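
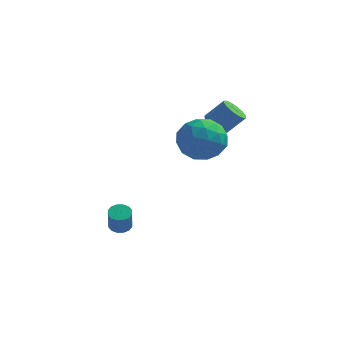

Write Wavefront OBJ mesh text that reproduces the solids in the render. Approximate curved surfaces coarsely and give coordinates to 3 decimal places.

v 0.71 1.297 3.299
v 1.161 0.923 3.017
v 1.921 1.19 3.879
v 1.47 1.563 4.161
v 1.205 1.229 2.883
v 1.965 1.495 3.745
v 1.116 1.553 2.861
v 1.877 1.819 3.723
v 0.919 1.808 2.956
v 1.679 2.074 3.818
v 0.666 1.926 3.143
v 1.426 2.193 4.005
v 0.424 1.876 3.372
v 1.184 2.142 4.234
v 0.259 1.67 3.581
v 1.019 1.937 4.443
v 0.215 1.365 3.715
v 0.975 1.631 4.577
v 0.303 1.041 3.737
v 1.064 1.307 4.599
v 0.501 0.786 3.642
v 1.261 1.052 4.504
v 0.754 0.667 3.455
v 1.514 0.934 4.317
v 0.996 0.718 3.226
v 1.756 0.984 4.088
v -2.908 -0.742 -2.24
v -2.647 -1.139 -2.452
v -2.512 -1.615 -1.391
v -2.772 -1.218 -1.18
v -2.459 -0.956 -2.393
v -2.324 -1.432 -1.333
v -2.391 -0.715 -2.294
v -2.256 -1.191 -1.234
v -2.462 -0.481 -2.18
v -2.326 -0.957 -1.12
v -2.652 -0.318 -2.082
v -2.517 -0.794 -1.022
v -2.91 -0.268 -2.027
v -2.775 -0.744 -0.967
v -3.168 -0.345 -2.029
v -3.033 -0.821 -0.968
v -3.356 -0.528 -2.087
v -3.221 -1.004 -1.027
v -3.424 -0.769 -2.186
v -3.289 -1.245 -1.126
v -3.354 -1.003 -2.3
v -3.218 -1.479 -1.24
v -3.163 -1.166 -2.398
v -3.028 -1.642 -1.338
v -2.905 -1.216 -2.453
v -2.77 -1.692 -1.393
v -0.347 0.17 3.667
v 0.723 0.27 4.095
v 0.317 -0.85 2.245
v 1.387 -0.75 2.673
v 0.599 -1.385 3.232
v 0.188 -0.755 4.11
v 0.852 0.175 2.23
v 0.441 0.805 3.108
v 1.464 0.274 3.207
v 1.307 -0.691 3.826
v -0.267 0.111 2.514
v -0.424 -0.854 3.133
v 0.129 0.31 4.005
v 0.911 -0.89 2.335
v 0.447 -1.263 2.663
v 1.076 -1.204 2.914
v -0.185 -0.293 4.014
v 0.444 -0.234 4.266
v 0.371 -1.207 3.759
v 0.596 -0.346 2.074
v 1.225 -0.287 2.326
v -0.036 0.624 3.426
v 0.593 0.683 3.677
v 0.669 0.627 2.581
v 1.194 0.371 3.735
v 1.585 -0.229 2.9
v 1.27 0.315 2.639
v 1.029 0.685 3.155
v 1.102 -0.196 4.099
v 1.492 -0.796 3.263
v 1.029 -1.169 3.592
v 0.787 -0.799 4.108
v 1.537 -0.194 3.577
v -0.452 0.216 3.077
v -0.062 -0.384 2.241
v 0.253 0.219 2.232
v 0.011 0.589 2.748
v -0.545 -0.351 3.44
v -0.154 -0.951 2.605
v 0.011 -1.265 3.185
v -0.23 -0.895 3.701
v -0.497 -0.386 2.763
f 2 1 5
f 2 5 3
f 3 5 6
f 3 6 4
f 5 1 7
f 5 7 6
f 6 7 8
f 6 8 4
f 7 1 9
f 7 9 8
f 8 9 10
f 8 10 4
f 9 1 11
f 9 11 10
f 10 11 12
f 10 12 4
f 11 1 13
f 11 13 12
f 12 13 14
f 12 14 4
f 13 1 15
f 13 15 14
f 14 15 16
f 14 16 4
f 15 1 17
f 15 17 16
f 16 17 18
f 16 18 4
f 17 1 19
f 17 19 18
f 18 19 20
f 18 20 4
f 19 1 21
f 19 21 20
f 20 21 22
f 20 22 4
f 21 1 23
f 21 23 22
f 22 23 24
f 22 24 4
f 23 1 25
f 23 25 24
f 24 25 26
f 24 26 4
f 25 1 2
f 25 2 26
f 26 2 3
f 26 3 4
f 28 27 31
f 28 31 29
f 29 31 32
f 29 32 30
f 31 27 33
f 31 33 32
f 32 33 34
f 32 34 30
f 33 27 35
f 33 35 34
f 34 35 36
f 34 36 30
f 35 27 37
f 35 37 36
f 36 37 38
f 36 38 30
f 37 27 39
f 37 39 38
f 38 39 40
f 38 40 30
f 39 27 41
f 39 41 40
f 40 41 42
f 40 42 30
f 41 27 43
f 41 43 42
f 42 43 44
f 42 44 30
f 43 27 45
f 43 45 44
f 44 45 46
f 44 46 30
f 45 27 47
f 45 47 46
f 46 47 48
f 46 48 30
f 47 27 49
f 47 49 48
f 48 49 50
f 48 50 30
f 49 27 51
f 49 51 50
f 50 51 52
f 50 52 30
f 51 27 28
f 51 28 52
f 52 28 29
f 52 29 30
f 53 90 69
f 90 64 93
f 69 93 58
f 90 93 69
f 53 69 65
f 69 58 70
f 65 70 54
f 69 70 65
f 53 65 74
f 65 54 75
f 74 75 60
f 65 75 74
f 53 74 86
f 74 60 89
f 86 89 63
f 74 89 86
f 53 86 90
f 86 63 94
f 90 94 64
f 86 94 90
f 54 70 81
f 70 58 84
f 81 84 62
f 70 84 81
f 58 93 71
f 93 64 92
f 71 92 57
f 93 92 71
f 64 94 91
f 94 63 87
f 91 87 55
f 94 87 91
f 63 89 88
f 89 60 76
f 88 76 59
f 89 76 88
f 60 75 80
f 75 54 77
f 80 77 61
f 75 77 80
f 56 82 68
f 82 62 83
f 68 83 57
f 82 83 68
f 56 68 66
f 68 57 67
f 66 67 55
f 68 67 66
f 56 66 73
f 66 55 72
f 73 72 59
f 66 72 73
f 56 73 78
f 73 59 79
f 78 79 61
f 73 79 78
f 56 78 82
f 78 61 85
f 82 85 62
f 78 85 82
f 57 83 71
f 83 62 84
f 71 84 58
f 83 84 71
f 55 67 91
f 67 57 92
f 91 92 64
f 67 92 91
f 59 72 88
f 72 55 87
f 88 87 63
f 72 87 88
f 61 79 80
f 79 59 76
f 80 76 60
f 79 76 80
f 62 85 81
f 85 61 77
f 81 77 54
f 85 77 81



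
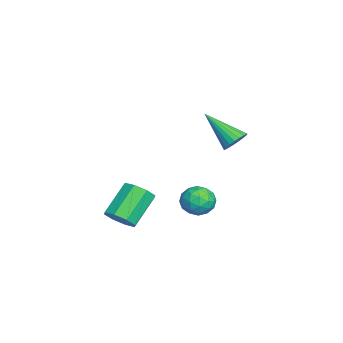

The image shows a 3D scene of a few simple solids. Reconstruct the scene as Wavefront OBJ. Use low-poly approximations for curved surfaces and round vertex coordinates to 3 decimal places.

v 0.68 -0.205 -2.158
v 1.312 -0.092 -1.551
v 1.628 -0.828 -3.029
v 2.26 -0.715 -2.422
v 1.605 -1.289 -2.276
v 1.019 -0.904 -1.738
v 1.921 -0.016 -2.842
v 1.335 0.369 -2.304
v 2.079 0.025 -1.974
v 1.884 -0.762 -1.624
v 1.056 -0.158 -2.956
v 0.861 -0.945 -2.606
v 0.913 -0.094 -1.778
v 2.027 -0.826 -2.802
v 1.642 -1.163 -2.716
v 2.013 -1.097 -2.359
v 0.741 -0.572 -1.888
v 1.113 -0.505 -1.531
v 1.284 -1.208 -1.957
v 1.827 -0.415 -3.049
v 2.199 -0.348 -2.692
v 0.927 0.177 -2.221
v 1.298 0.243 -1.864
v 1.656 0.288 -2.623
v 1.735 0.041 -1.67
v 2.292 -0.325 -2.182
v 2.093 0.086 -2.429
v 1.749 0.312 -2.113
v 1.621 -0.421 -1.465
v 2.177 -0.787 -1.976
v 1.792 -1.125 -1.89
v 1.448 -0.899 -1.574
v 2.071 -0.352 -1.713
v 0.763 -0.133 -2.604
v 1.319 -0.499 -3.115
v 1.492 -0.021 -3.006
v 1.148 0.205 -2.69
v 0.648 -0.595 -2.398
v 1.205 -0.961 -2.91
v 1.191 -1.232 -2.467
v 0.847 -1.006 -2.151
v 0.869 -0.568 -2.867
v 4.012 -3.783 -2.149
v 4.525 -3.978 -1.539
v 3.361 -3.172 -0.302
v 2.848 -2.977 -0.911
v 4.65 -3.416 -1.787
v 3.486 -2.61 -0.55
v 4.402 -3.068 -2.247
v 3.238 -2.262 -1.01
v 3.925 -3.139 -2.649
v 2.761 -2.334 -1.412
v 3.499 -3.588 -2.758
v 2.335 -2.782 -1.521
v 3.374 -4.15 -2.51
v 2.21 -3.344 -1.273
v 3.622 -4.498 -2.05
v 2.458 -3.692 -0.813
v 4.099 -4.426 -1.648
v 2.935 -3.621 -0.411
v 4.274 1.254 2.997
v 4.851 1.22 3.337
v 3.446 -0.114 4.263
v 4.717 1.424 3.471
v 4.507 1.599 3.522
v 4.256 1.715 3.483
v 4.009 1.751 3.36
v 3.807 1.701 3.174
v 3.687 1.574 2.958
v 3.668 1.391 2.748
v 3.753 1.185 2.581
v 3.929 0.991 2.487
v 4.165 0.842 2.48
v 4.419 0.765 2.563
v 4.649 0.772 2.721
v 4.813 0.863 2.927
v 4.885 1.021 3.145
f 1 38 17
f 38 12 41
f 17 41 6
f 38 41 17
f 1 17 13
f 17 6 18
f 13 18 2
f 17 18 13
f 1 13 22
f 13 2 23
f 22 23 8
f 13 23 22
f 1 22 34
f 22 8 37
f 34 37 11
f 22 37 34
f 1 34 38
f 34 11 42
f 38 42 12
f 34 42 38
f 2 18 29
f 18 6 32
f 29 32 10
f 18 32 29
f 6 41 19
f 41 12 40
f 19 40 5
f 41 40 19
f 12 42 39
f 42 11 35
f 39 35 3
f 42 35 39
f 11 37 36
f 37 8 24
f 36 24 7
f 37 24 36
f 8 23 28
f 23 2 25
f 28 25 9
f 23 25 28
f 4 30 16
f 30 10 31
f 16 31 5
f 30 31 16
f 4 16 14
f 16 5 15
f 14 15 3
f 16 15 14
f 4 14 21
f 14 3 20
f 21 20 7
f 14 20 21
f 4 21 26
f 21 7 27
f 26 27 9
f 21 27 26
f 4 26 30
f 26 9 33
f 30 33 10
f 26 33 30
f 5 31 19
f 31 10 32
f 19 32 6
f 31 32 19
f 3 15 39
f 15 5 40
f 39 40 12
f 15 40 39
f 7 20 36
f 20 3 35
f 36 35 11
f 20 35 36
f 9 27 28
f 27 7 24
f 28 24 8
f 27 24 28
f 10 33 29
f 33 9 25
f 29 25 2
f 33 25 29
f 44 43 47
f 44 47 45
f 45 47 48
f 45 48 46
f 47 43 49
f 47 49 48
f 48 49 50
f 48 50 46
f 49 43 51
f 49 51 50
f 50 51 52
f 50 52 46
f 51 43 53
f 51 53 52
f 52 53 54
f 52 54 46
f 53 43 55
f 53 55 54
f 54 55 56
f 54 56 46
f 55 43 57
f 55 57 56
f 56 57 58
f 56 58 46
f 57 43 59
f 57 59 58
f 58 59 60
f 58 60 46
f 59 43 44
f 59 44 60
f 60 44 45
f 60 45 46
f 62 61 64
f 62 64 63
f 64 61 65
f 64 65 63
f 65 61 66
f 65 66 63
f 66 61 67
f 66 67 63
f 67 61 68
f 67 68 63
f 68 61 69
f 68 69 63
f 69 61 70
f 69 70 63
f 70 61 71
f 70 71 63
f 71 61 72
f 71 72 63
f 72 61 73
f 72 73 63
f 73 61 74
f 73 74 63
f 74 61 75
f 74 75 63
f 75 61 76
f 75 76 63
f 76 61 77
f 76 77 63
f 77 61 62
f 77 62 63



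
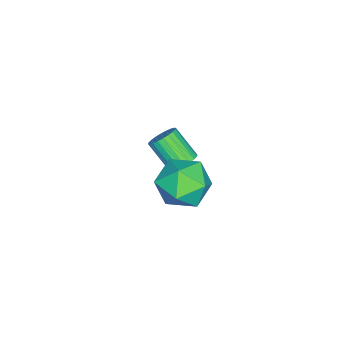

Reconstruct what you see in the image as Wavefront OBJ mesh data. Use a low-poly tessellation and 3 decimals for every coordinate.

v 1.042 -0.719 0.524
v 1.471 -0.153 1.516
v 2.889 -1.067 -0.076
v 3.318 -0.501 0.916
v 2.749 -1.574 1.025
v 1.607 -1.359 1.396
v 2.753 0.139 0.044
v 1.611 0.354 0.415
v 2.528 0.378 1.219
v 2.525 -0.681 1.825
v 1.835 -0.539 -0.385
v 1.832 -1.598 0.221
v -2.188 -2.078 -2.948
v -1.892 -1.697 -2.469
v -2.295 -2.762 -1.373
v -2.592 -3.142 -1.852
v -2.139 -1.601 -2.466
v -2.543 -2.665 -1.37
v -2.393 -1.577 -2.536
v -2.797 -2.641 -1.441
v -2.617 -1.629 -2.67
v -3.021 -2.694 -1.574
v -2.775 -1.75 -2.845
v -3.179 -2.814 -1.75
v -2.844 -1.92 -3.036
v -3.248 -2.985 -1.941
v -2.813 -2.115 -3.214
v -3.217 -3.179 -2.119
v -2.686 -2.304 -3.351
v -3.09 -3.368 -2.256
v -2.485 -2.458 -3.427
v -2.888 -3.523 -2.331
v -2.237 -2.555 -3.43
v -2.641 -3.619 -2.334
v -1.983 -2.579 -3.359
v -2.387 -3.643 -2.264
v -1.759 -2.526 -3.226
v -2.163 -3.591 -2.13
v -1.601 -2.406 -3.05
v -2.005 -3.47 -1.955
v -1.532 -2.235 -2.859
v -1.936 -3.3 -1.764
v -1.563 -2.041 -2.681
v -1.967 -3.105 -1.586
v -1.69 -1.852 -2.544
v -2.094 -2.916 -1.449
f 1 12 6
f 1 6 2
f 1 2 8
f 1 8 11
f 1 11 12
f 2 6 10
f 6 12 5
f 12 11 3
f 11 8 7
f 8 2 9
f 4 10 5
f 4 5 3
f 4 3 7
f 4 7 9
f 4 9 10
f 5 10 6
f 3 5 12
f 7 3 11
f 9 7 8
f 10 9 2
f 14 13 17
f 14 17 15
f 15 17 18
f 15 18 16
f 17 13 19
f 17 19 18
f 18 19 20
f 18 20 16
f 19 13 21
f 19 21 20
f 20 21 22
f 20 22 16
f 21 13 23
f 21 23 22
f 22 23 24
f 22 24 16
f 23 13 25
f 23 25 24
f 24 25 26
f 24 26 16
f 25 13 27
f 25 27 26
f 26 27 28
f 26 28 16
f 27 13 29
f 27 29 28
f 28 29 30
f 28 30 16
f 29 13 31
f 29 31 30
f 30 31 32
f 30 32 16
f 31 13 33
f 31 33 32
f 32 33 34
f 32 34 16
f 33 13 35
f 33 35 34
f 34 35 36
f 34 36 16
f 35 13 37
f 35 37 36
f 36 37 38
f 36 38 16
f 37 13 39
f 37 39 38
f 38 39 40
f 38 40 16
f 39 13 41
f 39 41 40
f 40 41 42
f 40 42 16
f 41 13 43
f 41 43 42
f 42 43 44
f 42 44 16
f 43 13 45
f 43 45 44
f 44 45 46
f 44 46 16
f 45 13 14
f 45 14 46
f 46 14 15
f 46 15 16



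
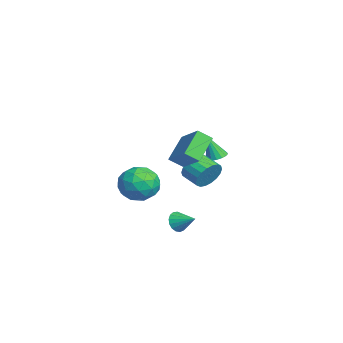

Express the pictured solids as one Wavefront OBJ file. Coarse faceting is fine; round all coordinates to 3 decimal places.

v -1.026 1.572 -2.066
v -0.504 1.369 -1.262
v -1.412 0.666 -0.849
v -1.934 0.868 -1.654
v -0.727 1.725 -1.145
v -1.635 1.022 -0.733
v -1.01 2.051 -1.212
v -1.918 1.348 -0.8
v -1.295 2.282 -1.447
v -2.203 1.579 -1.035
v -1.527 2.372 -1.805
v -2.435 1.669 -1.393
v -1.66 2.304 -2.215
v -2.568 1.601 -1.803
v -1.668 2.09 -2.595
v -2.576 1.387 -2.183
v -1.548 1.774 -2.871
v -2.456 1.071 -2.458
v -1.325 1.418 -2.987
v -2.233 0.715 -2.575
v -1.042 1.092 -2.92
v -1.95 0.389 -2.508
v -0.757 0.861 -2.685
v -1.665 0.158 -2.273
v -0.525 0.771 -2.327
v -1.433 0.068 -1.915
v -0.392 0.839 -1.917
v -1.3 0.136 -1.505
v -0.384 1.053 -1.537
v -1.292 0.35 -1.125
v -3.264 2.333 -1.555
v -2.642 2.541 -1.421
v -3.416 1.747 0.055
v -2.825 2.793 -1.346
v -3.109 2.94 -1.32
v -3.428 2.948 -1.347
v -3.71 2.815 -1.422
v -3.89 2.571 -1.528
v -3.926 2.273 -1.639
v -3.811 1.988 -1.732
v -3.57 1.782 -1.784
v -3.26 1.703 -1.784
v -2.95 1.767 -1.731
v -2.712 1.962 -1.638
v -2.601 2.241 -1.526
v 2.33 -0.604 -3.986
v 2.831 -0.768 -4.461
v 3.13 0.244 -3.434
v 2.661 -0.512 -4.607
v 2.416 -0.278 -4.611
v 2.15 -0.118 -4.472
v 1.926 -0.069 -4.221
v 1.794 -0.143 -3.917
v 1.785 -0.323 -3.628
v 1.901 -0.567 -3.422
v 2.115 -0.819 -3.344
v 2.378 -1.022 -3.414
v 2.631 -1.129 -3.615
v 2.814 -1.116 -3.901
v 2.886 -0.986 -4.206
v 2.61 0.373 1.917
v 2.575 -0.422 2.49
v 4.038 1.038 2.925
v 4.003 0.244 3.498
v 3.797 -0.484 0.802
v 3.762 -1.278 1.375
v 5.225 0.182 1.81
v 5.19 -0.613 2.383
v 2.512 -1.896 -0.078
v 3.151 -1.688 -1.121
v 2.949 -3.852 -0.199
v 3.588 -3.644 -1.242
v 4.017 -3.222 -0.157
v 3.747 -2.013 -0.082
v 2.353 -3.527 -1.238
v 2.083 -2.318 -1.163
v 3.053 -2.696 -1.838
v 4.082 -2.508 -1.169
v 2.018 -3.032 -0.151
v 3.047 -2.844 0.518
v 2.793 -1.62 -0.589
v 3.307 -3.92 -0.731
v 3.559 -3.672 -0.094
v 3.935 -3.549 -0.706
v 3.143 -1.812 0.022
v 3.519 -1.69 -0.591
v 4.028 -2.591 -0.024
v 2.581 -3.85 -0.729
v 2.957 -3.728 -1.342
v 2.165 -1.991 -0.614
v 2.541 -1.868 -1.226
v 2.072 -2.949 -1.296
v 3.112 -2.091 -1.623
v 3.368 -3.24 -1.694
v 2.642 -3.171 -1.692
v 2.484 -2.461 -1.648
v 3.716 -1.98 -1.23
v 3.973 -3.13 -1.302
v 4.225 -2.882 -0.664
v 4.066 -2.171 -0.62
v 3.658 -2.572 -1.652
v 2.127 -2.41 -0.018
v 2.384 -3.56 -0.09
v 2.034 -3.369 -0.7
v 1.875 -2.658 -0.656
v 2.732 -2.3 0.374
v 2.988 -3.449 0.303
v 3.616 -3.079 0.328
v 3.458 -2.369 0.372
v 2.442 -2.968 0.332
f 2 1 5
f 2 5 3
f 3 5 6
f 3 6 4
f 5 1 7
f 5 7 6
f 6 7 8
f 6 8 4
f 7 1 9
f 7 9 8
f 8 9 10
f 8 10 4
f 9 1 11
f 9 11 10
f 10 11 12
f 10 12 4
f 11 1 13
f 11 13 12
f 12 13 14
f 12 14 4
f 13 1 15
f 13 15 14
f 14 15 16
f 14 16 4
f 15 1 17
f 15 17 16
f 16 17 18
f 16 18 4
f 17 1 19
f 17 19 18
f 18 19 20
f 18 20 4
f 19 1 21
f 19 21 20
f 20 21 22
f 20 22 4
f 21 1 23
f 21 23 22
f 22 23 24
f 22 24 4
f 23 1 25
f 23 25 24
f 24 25 26
f 24 26 4
f 25 1 27
f 25 27 26
f 26 27 28
f 26 28 4
f 27 1 29
f 27 29 28
f 28 29 30
f 28 30 4
f 29 1 2
f 29 2 30
f 30 2 3
f 30 3 4
f 32 31 34
f 32 34 33
f 34 31 35
f 34 35 33
f 35 31 36
f 35 36 33
f 36 31 37
f 36 37 33
f 37 31 38
f 37 38 33
f 38 31 39
f 38 39 33
f 39 31 40
f 39 40 33
f 40 31 41
f 40 41 33
f 41 31 42
f 41 42 33
f 42 31 43
f 42 43 33
f 43 31 44
f 43 44 33
f 44 31 45
f 44 45 33
f 45 31 32
f 45 32 33
f 47 46 49
f 47 49 48
f 49 46 50
f 49 50 48
f 50 46 51
f 50 51 48
f 51 46 52
f 51 52 48
f 52 46 53
f 52 53 48
f 53 46 54
f 53 54 48
f 54 46 55
f 54 55 48
f 55 46 56
f 55 56 48
f 56 46 57
f 56 57 48
f 57 46 58
f 57 58 48
f 58 46 59
f 58 59 48
f 59 46 60
f 59 60 48
f 60 46 47
f 60 47 48
f 62 64 61
f 65 62 61
f 61 64 63
f 63 65 61
f 62 68 64
f 66 62 65
f 66 68 62
f 64 68 63
f 67 65 63
f 63 68 67
f 67 66 65
f 68 66 67
f 69 106 85
f 106 80 109
f 85 109 74
f 106 109 85
f 69 85 81
f 85 74 86
f 81 86 70
f 85 86 81
f 69 81 90
f 81 70 91
f 90 91 76
f 81 91 90
f 69 90 102
f 90 76 105
f 102 105 79
f 90 105 102
f 69 102 106
f 102 79 110
f 106 110 80
f 102 110 106
f 70 86 97
f 86 74 100
f 97 100 78
f 86 100 97
f 74 109 87
f 109 80 108
f 87 108 73
f 109 108 87
f 80 110 107
f 110 79 103
f 107 103 71
f 110 103 107
f 79 105 104
f 105 76 92
f 104 92 75
f 105 92 104
f 76 91 96
f 91 70 93
f 96 93 77
f 91 93 96
f 72 98 84
f 98 78 99
f 84 99 73
f 98 99 84
f 72 84 82
f 84 73 83
f 82 83 71
f 84 83 82
f 72 82 89
f 82 71 88
f 89 88 75
f 82 88 89
f 72 89 94
f 89 75 95
f 94 95 77
f 89 95 94
f 72 94 98
f 94 77 101
f 98 101 78
f 94 101 98
f 73 99 87
f 99 78 100
f 87 100 74
f 99 100 87
f 71 83 107
f 83 73 108
f 107 108 80
f 83 108 107
f 75 88 104
f 88 71 103
f 104 103 79
f 88 103 104
f 77 95 96
f 95 75 92
f 96 92 76
f 95 92 96
f 78 101 97
f 101 77 93
f 97 93 70
f 101 93 97



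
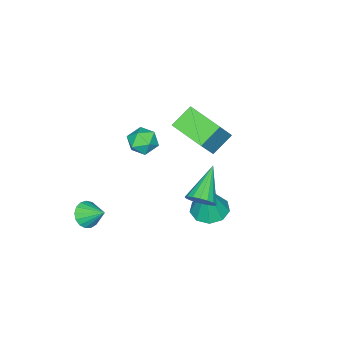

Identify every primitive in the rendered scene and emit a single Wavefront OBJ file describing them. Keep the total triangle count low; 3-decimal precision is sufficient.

v 1.526 -0.594 2.315
v 2.137 -0.654 2.792
v 1.503 -1.846 2.188
v 2.114 -1.906 2.665
v 1.424 -1.68 2.944
v 1.438 -0.906 3.022
v 2.202 -1.594 1.958
v 2.216 -0.82 2.036
v 2.555 -1.272 2.571
v 2.075 -1.325 3.181
v 1.565 -1.175 1.799
v 1.085 -1.228 2.409
v -0.353 0.83 -2.893
v 0.375 1.349 -3.108
v 0.133 0.97 -0.907
v -0.129 1.714 -3.011
v -0.737 1.665 -2.858
v -1.166 1.225 -2.722
v -1.215 0.6 -2.666
v -0.86 0.082 -2.716
v -0.268 -0.085 -2.849
v 0.284 0.175 -3.003
v 0.538 0.741 -3.105
v 3.297 -3.318 -2.893
v 3.999 -3.196 -3.051
v 3.283 -2.302 -2.167
v 3.827 -3.021 -3.299
v 3.532 -2.914 -3.454
v 3.184 -2.9 -3.481
v 2.862 -2.981 -3.373
v 2.639 -3.14 -3.156
v 2.567 -3.34 -2.878
v 2.663 -3.534 -2.604
v 2.903 -3.679 -2.396
v 3.234 -3.742 -2.302
v 3.579 -3.707 -2.344
v 3.86 -3.584 -2.511
v 4.011 -3.399 -2.766
v 1.752 1.847 -0.076
v 2.174 1.429 0.331
v 0.228 1.393 1.036
v 2.192 1.738 0.483
v 2.11 2.072 0.507
v 1.946 2.354 0.398
v 1.737 2.521 0.179
v 1.532 2.533 -0.097
v 1.377 2.388 -0.369
v 1.308 2.119 -0.573
v 1.341 1.788 -0.664
v 1.468 1.471 -0.62
v 1.66 1.24 -0.451
v 1.873 1.148 -0.196
v 2.058 1.216 0.086
v -2.43 -2.16 -0.524
v -3.476 -1.878 0.248
v -2.168 -0.315 -0.842
v -3.214 -0.034 -0.07
v -1.346 -2.066 0.91
v -2.392 -1.785 1.682
v -1.084 -0.222 0.592
v -2.13 0.06 1.364
f 1 12 6
f 1 6 2
f 1 2 8
f 1 8 11
f 1 11 12
f 2 6 10
f 6 12 5
f 12 11 3
f 11 8 7
f 8 2 9
f 4 10 5
f 4 5 3
f 4 3 7
f 4 7 9
f 4 9 10
f 5 10 6
f 3 5 12
f 7 3 11
f 9 7 8
f 10 9 2
f 14 13 16
f 14 16 15
f 16 13 17
f 16 17 15
f 17 13 18
f 17 18 15
f 18 13 19
f 18 19 15
f 19 13 20
f 19 20 15
f 20 13 21
f 20 21 15
f 21 13 22
f 21 22 15
f 22 13 23
f 22 23 15
f 23 13 14
f 23 14 15
f 25 24 27
f 25 27 26
f 27 24 28
f 27 28 26
f 28 24 29
f 28 29 26
f 29 24 30
f 29 30 26
f 30 24 31
f 30 31 26
f 31 24 32
f 31 32 26
f 32 24 33
f 32 33 26
f 33 24 34
f 33 34 26
f 34 24 35
f 34 35 26
f 35 24 36
f 35 36 26
f 36 24 37
f 36 37 26
f 37 24 38
f 37 38 26
f 38 24 25
f 38 25 26
f 40 39 42
f 40 42 41
f 42 39 43
f 42 43 41
f 43 39 44
f 43 44 41
f 44 39 45
f 44 45 41
f 45 39 46
f 45 46 41
f 46 39 47
f 46 47 41
f 47 39 48
f 47 48 41
f 48 39 49
f 48 49 41
f 49 39 50
f 49 50 41
f 50 39 51
f 50 51 41
f 51 39 52
f 51 52 41
f 52 39 53
f 52 53 41
f 53 39 40
f 53 40 41
f 55 57 54
f 58 55 54
f 54 57 56
f 56 58 54
f 55 61 57
f 59 55 58
f 59 61 55
f 57 61 56
f 60 58 56
f 56 61 60
f 60 59 58
f 61 59 60



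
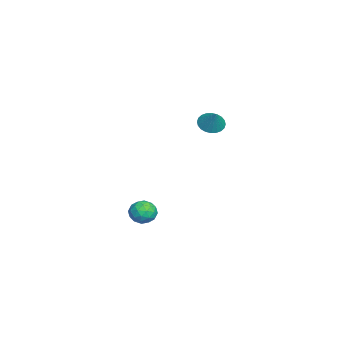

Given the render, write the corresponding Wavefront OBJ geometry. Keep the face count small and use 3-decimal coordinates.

v -2.8 2.409 3.169
v -2.309 2.693 2.694
v -2.06 2.671 4.091
v -2.468 2.926 2.756
v -2.678 3.08 2.881
v -2.907 3.131 3.05
v -3.119 3.073 3.237
v -3.283 2.914 3.413
v -3.373 2.677 3.553
v -3.376 2.4 3.634
v -3.291 2.124 3.644
v -3.131 1.892 3.582
v -2.921 1.738 3.458
v -2.692 1.687 3.289
v -2.48 1.745 3.102
v -2.317 1.904 2.925
v -2.227 2.14 2.786
v -2.224 2.417 2.705
v -4.011 -0.513 -3.678
v -3.272 -0.542 -4.033
v -4.028 -1.838 -3.607
v -3.289 -1.867 -3.962
v -3.368 -1.571 -3.201
v -3.357 -0.752 -3.245
v -3.943 -1.628 -4.395
v -3.932 -0.809 -4.439
v -3.23 -1.23 -4.476
v -2.874 -1.195 -3.738
v -4.426 -1.185 -3.902
v -4.07 -1.15 -3.164
v -3.64 -0.411 -3.861
v -3.66 -1.969 -3.779
v -3.706 -1.795 -3.331
v -3.272 -1.812 -3.54
v -3.69 -0.535 -3.398
v -3.256 -0.552 -3.607
v -3.312 -1.157 -3.118
v -4.044 -1.828 -4.033
v -3.61 -1.845 -4.242
v -4.028 -0.568 -4.1
v -3.594 -0.585 -4.309
v -3.988 -1.223 -4.522
v -3.181 -0.832 -4.33
v -3.191 -1.611 -4.289
v -3.575 -1.471 -4.544
v -3.569 -0.99 -4.569
v -2.972 -0.812 -3.897
v -2.982 -1.591 -3.855
v -3.028 -1.417 -3.408
v -3.022 -0.936 -3.433
v -2.947 -1.217 -4.157
v -4.318 -0.789 -3.785
v -4.328 -1.568 -3.743
v -4.278 -1.444 -4.207
v -4.272 -0.963 -4.232
v -4.109 -0.769 -3.351
v -4.119 -1.548 -3.31
v -3.731 -1.39 -3.071
v -3.725 -0.909 -3.096
v -4.353 -1.163 -3.483
f 2 1 4
f 2 4 3
f 4 1 5
f 4 5 3
f 5 1 6
f 5 6 3
f 6 1 7
f 6 7 3
f 7 1 8
f 7 8 3
f 8 1 9
f 8 9 3
f 9 1 10
f 9 10 3
f 10 1 11
f 10 11 3
f 11 1 12
f 11 12 3
f 12 1 13
f 12 13 3
f 13 1 14
f 13 14 3
f 14 1 15
f 14 15 3
f 15 1 16
f 15 16 3
f 16 1 17
f 16 17 3
f 17 1 18
f 17 18 3
f 18 1 2
f 18 2 3
f 19 56 35
f 56 30 59
f 35 59 24
f 56 59 35
f 19 35 31
f 35 24 36
f 31 36 20
f 35 36 31
f 19 31 40
f 31 20 41
f 40 41 26
f 31 41 40
f 19 40 52
f 40 26 55
f 52 55 29
f 40 55 52
f 19 52 56
f 52 29 60
f 56 60 30
f 52 60 56
f 20 36 47
f 36 24 50
f 47 50 28
f 36 50 47
f 24 59 37
f 59 30 58
f 37 58 23
f 59 58 37
f 30 60 57
f 60 29 53
f 57 53 21
f 60 53 57
f 29 55 54
f 55 26 42
f 54 42 25
f 55 42 54
f 26 41 46
f 41 20 43
f 46 43 27
f 41 43 46
f 22 48 34
f 48 28 49
f 34 49 23
f 48 49 34
f 22 34 32
f 34 23 33
f 32 33 21
f 34 33 32
f 22 32 39
f 32 21 38
f 39 38 25
f 32 38 39
f 22 39 44
f 39 25 45
f 44 45 27
f 39 45 44
f 22 44 48
f 44 27 51
f 48 51 28
f 44 51 48
f 23 49 37
f 49 28 50
f 37 50 24
f 49 50 37
f 21 33 57
f 33 23 58
f 57 58 30
f 33 58 57
f 25 38 54
f 38 21 53
f 54 53 29
f 38 53 54
f 27 45 46
f 45 25 42
f 46 42 26
f 45 42 46
f 28 51 47
f 51 27 43
f 47 43 20
f 51 43 47



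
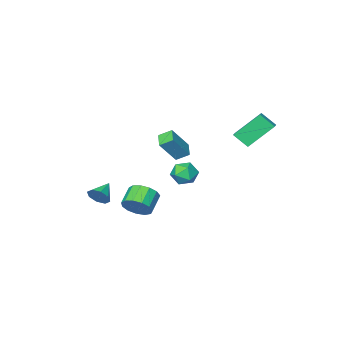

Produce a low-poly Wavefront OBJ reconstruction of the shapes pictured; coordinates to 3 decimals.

v 2.893 -2.648 -2.436
v 3.285 -2.738 -1.78
v 1.807 -3.212 -1.864
v 3.003 -2.221 -1.804
v 2.657 -1.954 -2.199
v 2.448 -2.093 -2.732
v 2.5 -2.557 -3.092
v 2.782 -3.074 -3.067
v 3.129 -3.341 -2.673
v 3.337 -3.202 -2.139
v 1.24 1.232 3.78
v 0.659 1.757 4.243
v 0.157 1.299 2.344
v -0.424 1.824 2.807
v 1.724 2.056 3.453
v 1.143 2.581 3.916
v 0.641 2.123 2.017
v 0.06 2.648 2.48
v 0.358 -2.461 -4.05
v 0.803 -2.187 -3.198
v -0.173 -2.845 -2.477
v -0.618 -3.119 -3.33
v 0.435 -1.779 -3.323
v -0.541 -2.437 -2.603
v 0.043 -1.587 -3.679
v -0.933 -2.245 -2.959
v -0.249 -1.673 -4.154
v -1.225 -2.331 -3.433
v -0.349 -2.009 -4.595
v -1.325 -2.667 -3.874
v -0.224 -2.489 -4.863
v -1.2 -3.146 -4.143
v 0.086 -2.959 -4.874
v -0.89 -3.617 -4.153
v 0.482 -3.272 -4.622
v -0.494 -3.93 -3.902
v 0.839 -3.327 -4.19
v -0.137 -3.985 -3.469
v 1.043 -3.107 -3.713
v 0.067 -3.765 -2.992
v 1.029 -2.682 -3.343
v 0.053 -3.34 -2.622
v -3.795 3.084 2.373
v -3.309 2.309 3.151
v -5.179 3.743 3.894
v -4.693 2.969 4.672
v -3.267 3.651 2.608
v -2.781 2.877 3.386
v -4.651 4.311 4.129
v -4.165 3.536 4.907
v -4.64 -3.174 -2.778
v -3.864 -3.249 -2.206
v -4.076 -4.311 -3.694
v -3.3 -4.386 -3.122
v -4.168 -4.666 -2.799
v -4.516 -3.963 -2.233
v -3.424 -3.597 -3.667
v -3.772 -2.894 -3.101
v -3.112 -3.511 -2.755
v -3.572 -4.171 -2.219
v -4.368 -3.389 -3.681
v -4.828 -4.049 -3.145
f 2 1 4
f 2 4 3
f 4 1 5
f 4 5 3
f 5 1 6
f 5 6 3
f 6 1 7
f 6 7 3
f 7 1 8
f 7 8 3
f 8 1 9
f 8 9 3
f 9 1 10
f 9 10 3
f 10 1 2
f 10 2 3
f 12 14 11
f 15 12 11
f 11 14 13
f 13 15 11
f 12 18 14
f 16 12 15
f 16 18 12
f 14 18 13
f 17 15 13
f 13 18 17
f 17 16 15
f 18 16 17
f 20 19 23
f 20 23 21
f 21 23 24
f 21 24 22
f 23 19 25
f 23 25 24
f 24 25 26
f 24 26 22
f 25 19 27
f 25 27 26
f 26 27 28
f 26 28 22
f 27 19 29
f 27 29 28
f 28 29 30
f 28 30 22
f 29 19 31
f 29 31 30
f 30 31 32
f 30 32 22
f 31 19 33
f 31 33 32
f 32 33 34
f 32 34 22
f 33 19 35
f 33 35 34
f 34 35 36
f 34 36 22
f 35 19 37
f 35 37 36
f 36 37 38
f 36 38 22
f 37 19 39
f 37 39 38
f 38 39 40
f 38 40 22
f 39 19 41
f 39 41 40
f 40 41 42
f 40 42 22
f 41 19 20
f 41 20 42
f 42 20 21
f 42 21 22
f 44 46 43
f 47 44 43
f 43 46 45
f 45 47 43
f 44 50 46
f 48 44 47
f 48 50 44
f 46 50 45
f 49 47 45
f 45 50 49
f 49 48 47
f 50 48 49
f 51 62 56
f 51 56 52
f 51 52 58
f 51 58 61
f 51 61 62
f 52 56 60
f 56 62 55
f 62 61 53
f 61 58 57
f 58 52 59
f 54 60 55
f 54 55 53
f 54 53 57
f 54 57 59
f 54 59 60
f 55 60 56
f 53 55 62
f 57 53 61
f 59 57 58
f 60 59 52



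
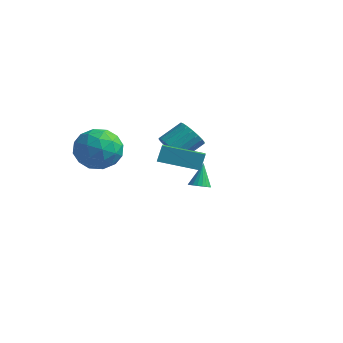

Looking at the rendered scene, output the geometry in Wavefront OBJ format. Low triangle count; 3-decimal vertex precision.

v -1.423 2.571 -2.204
v -0.875 2.663 -2.138
v -1.677 3.209 -0.996
v -0.942 2.854 -2.253
v -1.093 2.996 -2.359
v -1.301 3.065 -2.439
v -1.53 3.048 -2.478
v -1.74 2.948 -2.47
v -1.896 2.784 -2.416
v -1.97 2.582 -2.325
v -1.949 2.379 -2.213
v -1.837 2.209 -2.1
v -1.654 2.101 -2.005
v -1.431 2.075 -1.944
v -1.206 2.135 -1.928
v -1.019 2.27 -1.96
v -0.902 2.457 -2.034
v -3.567 -2.609 2.326
v -2.476 -2.13 2.023
v -2.764 -4.43 2.337
v -1.673 -3.951 2.034
v -2.15 -3.739 3.148
v -2.646 -2.613 3.141
v -2.594 -3.947 1.219
v -3.09 -2.821 1.212
v -1.874 -2.956 1.339
v -1.6 -2.828 2.531
v -3.64 -3.732 1.829
v -3.366 -3.604 3.021
v -3.092 -2.21 2.173
v -2.148 -4.35 2.187
v -2.428 -4.226 2.842
v -1.787 -3.944 2.663
v -3.192 -2.494 2.831
v -2.551 -2.212 2.652
v -2.359 -3.158 3.314
v -2.689 -4.348 1.708
v -2.048 -4.066 1.529
v -3.453 -2.616 1.697
v -2.812 -2.334 1.518
v -2.881 -3.402 1.046
v -2.097 -2.414 1.593
v -1.625 -3.484 1.6
v -2.166 -3.482 1.121
v -2.458 -2.82 1.116
v -1.936 -2.338 2.294
v -1.463 -3.408 2.301
v -1.744 -3.284 2.955
v -2.036 -2.622 2.951
v -1.582 -2.824 1.892
v -3.777 -3.152 2.059
v -3.304 -4.222 2.066
v -3.204 -3.938 1.409
v -3.496 -3.276 1.405
v -3.615 -3.076 2.76
v -3.143 -4.146 2.767
v -2.782 -3.74 3.244
v -3.074 -3.078 3.239
v -3.658 -3.736 2.468
v -0.444 -0.796 1.922
v 0.316 -1.07 1.855
v 0.763 -0.019 2.611
v 0.004 0.256 2.678
v 0.284 -0.852 1.57
v 0.731 0.2 2.326
v 0.108 -0.622 1.355
v 0.555 0.429 2.111
v -0.177 -0.427 1.252
v 0.27 0.624 2.008
v -0.515 -0.305 1.282
v -0.068 0.747 2.038
v -0.839 -0.28 1.438
v -0.392 0.771 2.194
v -1.084 -0.357 1.691
v -0.637 0.694 2.447
v -1.203 -0.521 1.989
v -0.756 0.53 2.745
v -1.171 -0.74 2.274
v -0.724 0.312 3.03
v -0.995 -0.969 2.489
v -0.548 0.082 3.245
v -0.71 -1.164 2.592
v -0.263 -0.113 3.348
v -0.372 -1.287 2.562
v 0.075 -0.235 3.318
v -0.048 -1.311 2.406
v 0.399 -0.26 3.162
v 0.197 -1.234 2.153
v 0.644 -0.183 2.909
v 0.943 -3.393 2.662
v 0.906 -2.994 3.446
v 2.531 -2.388 2.225
v 2.495 -1.99 3.009
v 1.645 -4.29 3.151
v 1.609 -3.892 3.935
v 3.234 -3.286 2.714
v 3.197 -2.887 3.498
f 2 1 4
f 2 4 3
f 4 1 5
f 4 5 3
f 5 1 6
f 5 6 3
f 6 1 7
f 6 7 3
f 7 1 8
f 7 8 3
f 8 1 9
f 8 9 3
f 9 1 10
f 9 10 3
f 10 1 11
f 10 11 3
f 11 1 12
f 11 12 3
f 12 1 13
f 12 13 3
f 13 1 14
f 13 14 3
f 14 1 15
f 14 15 3
f 15 1 16
f 15 16 3
f 16 1 17
f 16 17 3
f 17 1 2
f 17 2 3
f 18 55 34
f 55 29 58
f 34 58 23
f 55 58 34
f 18 34 30
f 34 23 35
f 30 35 19
f 34 35 30
f 18 30 39
f 30 19 40
f 39 40 25
f 30 40 39
f 18 39 51
f 39 25 54
f 51 54 28
f 39 54 51
f 18 51 55
f 51 28 59
f 55 59 29
f 51 59 55
f 19 35 46
f 35 23 49
f 46 49 27
f 35 49 46
f 23 58 36
f 58 29 57
f 36 57 22
f 58 57 36
f 29 59 56
f 59 28 52
f 56 52 20
f 59 52 56
f 28 54 53
f 54 25 41
f 53 41 24
f 54 41 53
f 25 40 45
f 40 19 42
f 45 42 26
f 40 42 45
f 21 47 33
f 47 27 48
f 33 48 22
f 47 48 33
f 21 33 31
f 33 22 32
f 31 32 20
f 33 32 31
f 21 31 38
f 31 20 37
f 38 37 24
f 31 37 38
f 21 38 43
f 38 24 44
f 43 44 26
f 38 44 43
f 21 43 47
f 43 26 50
f 47 50 27
f 43 50 47
f 22 48 36
f 48 27 49
f 36 49 23
f 48 49 36
f 20 32 56
f 32 22 57
f 56 57 29
f 32 57 56
f 24 37 53
f 37 20 52
f 53 52 28
f 37 52 53
f 26 44 45
f 44 24 41
f 45 41 25
f 44 41 45
f 27 50 46
f 50 26 42
f 46 42 19
f 50 42 46
f 61 60 64
f 61 64 62
f 62 64 65
f 62 65 63
f 64 60 66
f 64 66 65
f 65 66 67
f 65 67 63
f 66 60 68
f 66 68 67
f 67 68 69
f 67 69 63
f 68 60 70
f 68 70 69
f 69 70 71
f 69 71 63
f 70 60 72
f 70 72 71
f 71 72 73
f 71 73 63
f 72 60 74
f 72 74 73
f 73 74 75
f 73 75 63
f 74 60 76
f 74 76 75
f 75 76 77
f 75 77 63
f 76 60 78
f 76 78 77
f 77 78 79
f 77 79 63
f 78 60 80
f 78 80 79
f 79 80 81
f 79 81 63
f 80 60 82
f 80 82 81
f 81 82 83
f 81 83 63
f 82 60 84
f 82 84 83
f 83 84 85
f 83 85 63
f 84 60 86
f 84 86 85
f 85 86 87
f 85 87 63
f 86 60 88
f 86 88 87
f 87 88 89
f 87 89 63
f 88 60 61
f 88 61 89
f 89 61 62
f 89 62 63
f 91 93 90
f 94 91 90
f 90 93 92
f 92 94 90
f 91 97 93
f 95 91 94
f 95 97 91
f 93 97 92
f 96 94 92
f 92 97 96
f 96 95 94
f 97 95 96



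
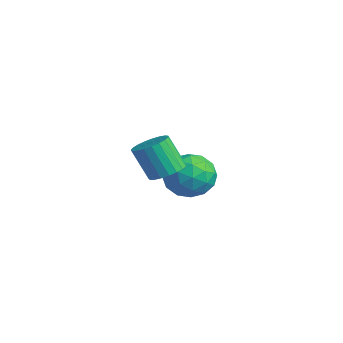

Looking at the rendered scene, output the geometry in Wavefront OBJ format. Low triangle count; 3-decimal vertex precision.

v -2.064 3.736 -1.986
v -1.358 4.373 -1.679
v -1.122 3.287 -3.221
v -0.416 3.924 -2.914
v -0.624 3.111 -2.373
v -1.206 3.388 -1.61
v -1.274 4.272 -3.29
v -1.856 4.549 -2.527
v -0.87 4.704 -2.485
v -0.468 3.986 -1.919
v -2.012 3.674 -2.981
v -1.61 2.956 -2.415
v -1.793 4.094 -1.724
v -0.687 3.566 -3.176
v -0.809 3.088 -2.858
v -0.394 3.462 -2.678
v -1.704 3.515 -1.683
v -1.289 3.889 -1.503
v -0.858 3.147 -1.911
v -1.191 3.771 -3.397
v -0.776 4.145 -3.217
v -2.086 4.198 -2.222
v -1.671 4.572 -2.042
v -1.622 4.513 -2.989
v -1.091 4.663 -2.018
v -0.538 4.399 -2.744
v -1.042 4.604 -2.965
v -1.384 4.767 -2.516
v -0.856 4.241 -1.685
v -0.302 3.977 -2.41
v -0.425 3.499 -2.092
v -0.766 3.662 -1.644
v -0.569 4.436 -2.158
v -2.178 3.683 -2.49
v -1.624 3.419 -3.215
v -1.714 3.998 -3.256
v -2.055 4.161 -2.808
v -1.942 3.261 -2.156
v -1.389 2.997 -2.882
v -1.096 2.893 -2.384
v -1.438 3.056 -1.935
v -1.911 3.224 -2.742
v 2.714 0.804 0.403
v 3.226 1.06 0.711
v 2.718 0.712 1.845
v 2.206 0.456 1.537
v 3.056 1.27 0.699
v 2.549 0.923 1.833
v 2.827 1.4 0.636
v 2.32 1.052 1.77
v 2.579 1.426 0.533
v 2.072 1.079 1.667
v 2.354 1.345 0.408
v 1.846 0.997 1.542
v 2.191 1.17 0.281
v 1.683 0.823 1.415
v 2.118 0.932 0.176
v 1.611 0.585 1.31
v 2.149 0.672 0.11
v 1.641 0.324 1.244
v 2.277 0.434 0.094
v 1.77 0.087 1.228
v 2.481 0.261 0.132
v 1.973 -0.087 1.266
v 2.724 0.181 0.217
v 2.217 -0.167 1.351
v 2.967 0.209 0.334
v 2.459 -0.139 1.468
v 3.165 0.34 0.463
v 2.658 -0.008 1.597
v 3.285 0.551 0.581
v 2.778 0.203 1.715
v 3.307 0.806 0.669
v 2.799 0.458 1.803
f 1 38 17
f 38 12 41
f 17 41 6
f 38 41 17
f 1 17 13
f 17 6 18
f 13 18 2
f 17 18 13
f 1 13 22
f 13 2 23
f 22 23 8
f 13 23 22
f 1 22 34
f 22 8 37
f 34 37 11
f 22 37 34
f 1 34 38
f 34 11 42
f 38 42 12
f 34 42 38
f 2 18 29
f 18 6 32
f 29 32 10
f 18 32 29
f 6 41 19
f 41 12 40
f 19 40 5
f 41 40 19
f 12 42 39
f 42 11 35
f 39 35 3
f 42 35 39
f 11 37 36
f 37 8 24
f 36 24 7
f 37 24 36
f 8 23 28
f 23 2 25
f 28 25 9
f 23 25 28
f 4 30 16
f 30 10 31
f 16 31 5
f 30 31 16
f 4 16 14
f 16 5 15
f 14 15 3
f 16 15 14
f 4 14 21
f 14 3 20
f 21 20 7
f 14 20 21
f 4 21 26
f 21 7 27
f 26 27 9
f 21 27 26
f 4 26 30
f 26 9 33
f 30 33 10
f 26 33 30
f 5 31 19
f 31 10 32
f 19 32 6
f 31 32 19
f 3 15 39
f 15 5 40
f 39 40 12
f 15 40 39
f 7 20 36
f 20 3 35
f 36 35 11
f 20 35 36
f 9 27 28
f 27 7 24
f 28 24 8
f 27 24 28
f 10 33 29
f 33 9 25
f 29 25 2
f 33 25 29
f 44 43 47
f 44 47 45
f 45 47 48
f 45 48 46
f 47 43 49
f 47 49 48
f 48 49 50
f 48 50 46
f 49 43 51
f 49 51 50
f 50 51 52
f 50 52 46
f 51 43 53
f 51 53 52
f 52 53 54
f 52 54 46
f 53 43 55
f 53 55 54
f 54 55 56
f 54 56 46
f 55 43 57
f 55 57 56
f 56 57 58
f 56 58 46
f 57 43 59
f 57 59 58
f 58 59 60
f 58 60 46
f 59 43 61
f 59 61 60
f 60 61 62
f 60 62 46
f 61 43 63
f 61 63 62
f 62 63 64
f 62 64 46
f 63 43 65
f 63 65 64
f 64 65 66
f 64 66 46
f 65 43 67
f 65 67 66
f 66 67 68
f 66 68 46
f 67 43 69
f 67 69 68
f 68 69 70
f 68 70 46
f 69 43 71
f 69 71 70
f 70 71 72
f 70 72 46
f 71 43 73
f 71 73 72
f 72 73 74
f 72 74 46
f 73 43 44
f 73 44 74
f 74 44 45
f 74 45 46



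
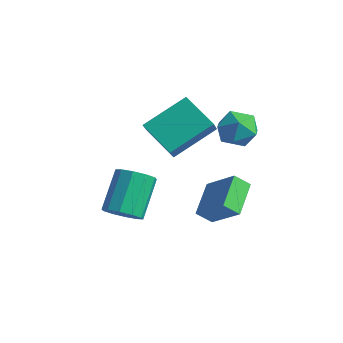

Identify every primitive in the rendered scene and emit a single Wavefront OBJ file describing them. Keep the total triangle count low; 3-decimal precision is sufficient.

v -1.813 0.006 -3.216
v -1.117 -0.13 -2.785
v -1.691 1.159 -1.453
v -2.387 1.294 -1.884
v -1.027 0.252 -3.116
v -1.601 1.541 -1.784
v -1.237 0.54 -3.485
v -1.811 1.828 -2.153
v -1.668 0.623 -3.751
v -2.241 1.912 -2.419
v -2.153 0.471 -3.813
v -2.727 1.76 -2.481
v -2.509 0.141 -3.647
v -3.083 1.43 -2.315
v -2.599 -0.241 -3.316
v -3.173 1.048 -1.984
v -2.389 -0.528 -2.947
v -2.963 0.76 -1.615
v -1.959 -0.612 -2.681
v -2.532 0.677 -1.349
v -1.473 -0.46 -2.619
v -2.047 0.829 -1.287
v -0.68 1.62 -0.176
v -2.131 1.627 0.629
v -0.103 3.337 0.847
v -1.555 3.344 1.652
v -0.225 0.976 0.648
v -1.677 0.983 1.453
v 0.351 2.693 1.671
v -1.1 2.7 2.476
v 1.476 2.077 -2.023
v 0.79 3.388 -1.389
v 0.18 1.935 -3.13
v -0.506 3.246 -2.495
v 1.886 2.554 -2.565
v 1.2 3.865 -1.93
v 0.59 2.412 -3.671
v -0.096 3.723 -3.037
v 0.346 2.977 1.609
v 0.809 3.409 0.963
v 1.591 2.731 2.337
v 2.054 3.163 1.691
v 1.499 3.625 2.235
v 0.73 3.777 1.785
v 1.67 2.363 1.515
v 0.901 2.515 1.065
v 1.627 3.029 0.905
v 1.522 3.809 1.35
v 0.878 2.331 1.95
v 0.773 3.111 2.395
f 2 1 5
f 2 5 3
f 3 5 6
f 3 6 4
f 5 1 7
f 5 7 6
f 6 7 8
f 6 8 4
f 7 1 9
f 7 9 8
f 8 9 10
f 8 10 4
f 9 1 11
f 9 11 10
f 10 11 12
f 10 12 4
f 11 1 13
f 11 13 12
f 12 13 14
f 12 14 4
f 13 1 15
f 13 15 14
f 14 15 16
f 14 16 4
f 15 1 17
f 15 17 16
f 16 17 18
f 16 18 4
f 17 1 19
f 17 19 18
f 18 19 20
f 18 20 4
f 19 1 21
f 19 21 20
f 20 21 22
f 20 22 4
f 21 1 2
f 21 2 22
f 22 2 3
f 22 3 4
f 24 26 23
f 27 24 23
f 23 26 25
f 25 27 23
f 24 30 26
f 28 24 27
f 28 30 24
f 26 30 25
f 29 27 25
f 25 30 29
f 29 28 27
f 30 28 29
f 32 34 31
f 35 32 31
f 31 34 33
f 33 35 31
f 32 38 34
f 36 32 35
f 36 38 32
f 34 38 33
f 37 35 33
f 33 38 37
f 37 36 35
f 38 36 37
f 39 50 44
f 39 44 40
f 39 40 46
f 39 46 49
f 39 49 50
f 40 44 48
f 44 50 43
f 50 49 41
f 49 46 45
f 46 40 47
f 42 48 43
f 42 43 41
f 42 41 45
f 42 45 47
f 42 47 48
f 43 48 44
f 41 43 50
f 45 41 49
f 47 45 46
f 48 47 40



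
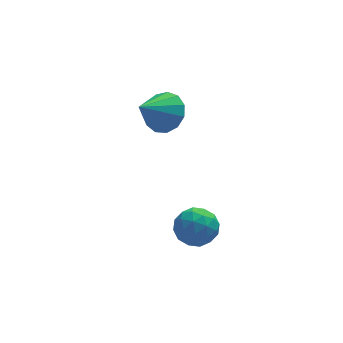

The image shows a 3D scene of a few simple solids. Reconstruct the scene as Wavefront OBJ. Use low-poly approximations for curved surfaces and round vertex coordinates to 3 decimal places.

v -0.326 -0.573 -1.537
v 0.365 0.148 -1.536
v 0.815 -1.668 -1.204
v 1.506 -0.947 -1.203
v 0.822 -0.983 -0.476
v 0.117 -0.307 -0.682
v 1.063 -1.213 -2.058
v 0.358 -0.537 -2.264
v 1.224 -0.248 -1.858
v 1.075 -0.106 -0.881
v 0.105 -1.414 -1.859
v -0.044 -1.272 -0.882
v -0.081 -0.116 -1.566
v 1.261 -1.404 -1.174
v 0.858 -1.425 -0.747
v 1.265 -1.001 -0.746
v -0.227 -0.383 -1.064
v 0.18 0.04 -1.064
v 0.448 -0.625 -0.44
v 1 -1.56 -1.676
v 1.407 -1.137 -1.676
v -0.085 -0.519 -1.994
v 0.322 -0.095 -1.993
v 0.732 -0.895 -2.3
v 0.831 0.075 -1.755
v 1.501 -0.569 -1.558
v 1.241 -0.726 -2.061
v 0.827 -0.328 -2.182
v 0.743 0.158 -1.18
v 1.413 -0.486 -0.984
v 1.011 -0.507 -0.557
v 0.597 -0.109 -0.678
v 1.248 -0.075 -1.369
v -0.233 -1.034 -1.756
v 0.437 -1.678 -1.56
v 0.583 -1.411 -2.062
v 0.169 -1.013 -2.183
v -0.321 -0.951 -1.182
v 0.349 -1.595 -0.985
v 0.353 -1.192 -0.558
v -0.061 -0.794 -0.679
v -0.068 -1.445 -1.371
v 0.401 4.283 1.833
v 1.082 3.506 2.069
v -0.841 3.557 3.027
v 1.193 3.949 2.453
v 1.052 4.499 2.641
v 0.705 4.98 2.571
v 0.261 5.239 2.267
v -0.138 5.195 1.826
v -0.366 4.861 1.386
v -0.351 4.344 1.088
v -0.096 3.807 1.027
v 0.316 3.421 1.221
v 0.755 3.309 1.61
f 1 38 17
f 38 12 41
f 17 41 6
f 38 41 17
f 1 17 13
f 17 6 18
f 13 18 2
f 17 18 13
f 1 13 22
f 13 2 23
f 22 23 8
f 13 23 22
f 1 22 34
f 22 8 37
f 34 37 11
f 22 37 34
f 1 34 38
f 34 11 42
f 38 42 12
f 34 42 38
f 2 18 29
f 18 6 32
f 29 32 10
f 18 32 29
f 6 41 19
f 41 12 40
f 19 40 5
f 41 40 19
f 12 42 39
f 42 11 35
f 39 35 3
f 42 35 39
f 11 37 36
f 37 8 24
f 36 24 7
f 37 24 36
f 8 23 28
f 23 2 25
f 28 25 9
f 23 25 28
f 4 30 16
f 30 10 31
f 16 31 5
f 30 31 16
f 4 16 14
f 16 5 15
f 14 15 3
f 16 15 14
f 4 14 21
f 14 3 20
f 21 20 7
f 14 20 21
f 4 21 26
f 21 7 27
f 26 27 9
f 21 27 26
f 4 26 30
f 26 9 33
f 30 33 10
f 26 33 30
f 5 31 19
f 31 10 32
f 19 32 6
f 31 32 19
f 3 15 39
f 15 5 40
f 39 40 12
f 15 40 39
f 7 20 36
f 20 3 35
f 36 35 11
f 20 35 36
f 9 27 28
f 27 7 24
f 28 24 8
f 27 24 28
f 10 33 29
f 33 9 25
f 29 25 2
f 33 25 29
f 44 43 46
f 44 46 45
f 46 43 47
f 46 47 45
f 47 43 48
f 47 48 45
f 48 43 49
f 48 49 45
f 49 43 50
f 49 50 45
f 50 43 51
f 50 51 45
f 51 43 52
f 51 52 45
f 52 43 53
f 52 53 45
f 53 43 54
f 53 54 45
f 54 43 55
f 54 55 45
f 55 43 44
f 55 44 45



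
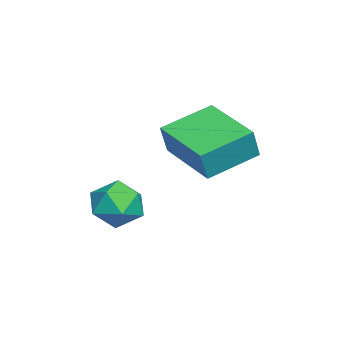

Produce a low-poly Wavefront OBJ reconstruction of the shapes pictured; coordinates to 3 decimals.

v -2.203 2.245 0.451
v -1.848 2.102 1.418
v -3.173 3.517 0.996
v -2.818 3.374 1.963
v -0.722 3.526 0.097
v -0.367 3.383 1.064
v -1.692 4.798 0.642
v -1.337 4.655 1.609
v -1.883 0.767 -1.176
v -1.573 1.241 -1.826
v -0.647 0.839 -0.534
v -0.337 1.313 -1.184
v -0.932 1.644 -0.655
v -1.696 1.599 -1.052
v -0.524 0.481 -1.308
v -1.288 0.436 -1.705
v -0.733 1.064 -1.908
v -0.985 1.783 -1.504
v -1.235 0.297 -0.856
v -1.487 1.016 -0.452
f 2 4 1
f 5 2 1
f 1 4 3
f 3 5 1
f 2 8 4
f 6 2 5
f 6 8 2
f 4 8 3
f 7 5 3
f 3 8 7
f 7 6 5
f 8 6 7
f 9 20 14
f 9 14 10
f 9 10 16
f 9 16 19
f 9 19 20
f 10 14 18
f 14 20 13
f 20 19 11
f 19 16 15
f 16 10 17
f 12 18 13
f 12 13 11
f 12 11 15
f 12 15 17
f 12 17 18
f 13 18 14
f 11 13 20
f 15 11 19
f 17 15 16
f 18 17 10



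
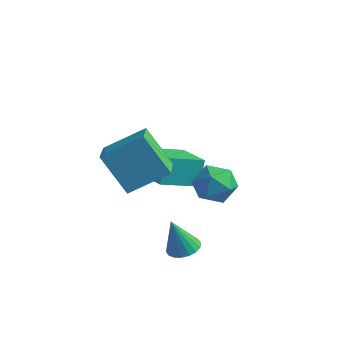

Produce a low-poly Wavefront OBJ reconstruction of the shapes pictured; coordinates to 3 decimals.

v 0.607 -0.361 -0.141
v 1.419 -0.219 0.404
v 0.141 -1.521 0.856
v 0.953 -1.379 1.401
v 0.244 -0.69 1.381
v 0.533 0.027 0.765
v 1.027 -1.767 0.495
v 1.316 -1.05 -0.121
v 1.679 -1.088 0.797
v 1.195 -0.423 1.345
v 0.365 -1.317 -0.085
v -0.119 -0.652 0.463
v 1.007 -3.164 -1.588
v 1.492 -2.718 -1.383
v 0.693 -3.536 -0.032
v 1.239 -2.544 -1.393
v 0.94 -2.493 -1.441
v 0.654 -2.575 -1.519
v 0.439 -2.774 -1.61
v 0.335 -3.05 -1.696
v 0.365 -3.348 -1.762
v 0.522 -3.611 -1.792
v 0.775 -3.784 -1.783
v 1.074 -3.835 -1.734
v 1.36 -3.753 -1.657
v 1.576 -3.555 -1.566
v 1.679 -3.279 -1.479
v 1.649 -2.98 -1.414
v -2.44 -3.838 2.451
v -1.294 -2.625 3.401
v -3.422 -2.416 1.82
v -2.276 -1.203 2.77
v -1.224 -3.717 0.83
v -0.078 -2.504 1.78
v -2.206 -2.295 0.199
v -1.06 -1.082 1.149
v -2.414 -0.143 -1.142
v -2.532 0.386 0.084
v -4.165 0.765 -1.701
v -4.283 1.294 -0.476
v -1.517 1.266 -1.664
v -1.635 1.795 -0.439
v -3.268 2.174 -2.224
v -3.386 2.703 -0.998
f 1 12 6
f 1 6 2
f 1 2 8
f 1 8 11
f 1 11 12
f 2 6 10
f 6 12 5
f 12 11 3
f 11 8 7
f 8 2 9
f 4 10 5
f 4 5 3
f 4 3 7
f 4 7 9
f 4 9 10
f 5 10 6
f 3 5 12
f 7 3 11
f 9 7 8
f 10 9 2
f 14 13 16
f 14 16 15
f 16 13 17
f 16 17 15
f 17 13 18
f 17 18 15
f 18 13 19
f 18 19 15
f 19 13 20
f 19 20 15
f 20 13 21
f 20 21 15
f 21 13 22
f 21 22 15
f 22 13 23
f 22 23 15
f 23 13 24
f 23 24 15
f 24 13 25
f 24 25 15
f 25 13 26
f 25 26 15
f 26 13 27
f 26 27 15
f 27 13 28
f 27 28 15
f 28 13 14
f 28 14 15
f 30 32 29
f 33 30 29
f 29 32 31
f 31 33 29
f 30 36 32
f 34 30 33
f 34 36 30
f 32 36 31
f 35 33 31
f 31 36 35
f 35 34 33
f 36 34 35
f 38 40 37
f 41 38 37
f 37 40 39
f 39 41 37
f 38 44 40
f 42 38 41
f 42 44 38
f 40 44 39
f 43 41 39
f 39 44 43
f 43 42 41
f 44 42 43



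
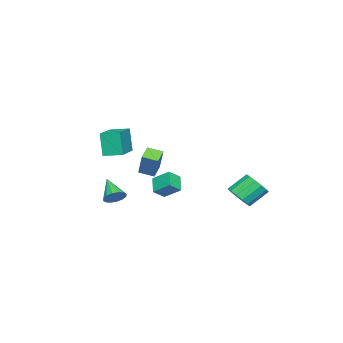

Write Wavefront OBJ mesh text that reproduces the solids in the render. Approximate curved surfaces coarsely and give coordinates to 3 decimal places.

v 1.4 -3.379 -3.599
v 1.909 -3.304 -3.068
v 0.46 -4.361 -2.561
v 1.665 -3.013 -3.014
v 1.35 -2.821 -3.117
v 1.048 -2.778 -3.349
v 0.841 -2.897 -3.649
v 0.783 -3.145 -3.935
v 0.891 -3.455 -4.131
v 1.135 -3.746 -4.185
v 1.449 -3.938 -4.082
v 1.751 -3.981 -3.85
v 1.958 -3.862 -3.55
v 2.016 -3.614 -3.264
v -0.006 -0.817 -2.537
v 0.673 -1.24 -1.952
v 0.04 0.276 -1.798
v 0.718 -0.147 -1.214
v 0.882 -0.373 -3.246
v 1.56 -0.796 -2.662
v 0.927 0.72 -2.508
v 1.606 0.297 -1.923
v 2.922 -2.748 0.799
v 2.665 -3.047 2.411
v 2.676 -1.586 0.975
v 2.419 -1.886 2.587
v 4.961 -2.374 1.193
v 4.704 -2.674 2.805
v 4.715 -1.213 1.369
v 4.458 -1.512 2.981
v -0.725 -2.822 -2.191
v -1.636 -2.888 -1.736
v -0.924 -1.857 -2.451
v -1.835 -1.922 -1.996
v 0.055 -2.218 -0.544
v -0.856 -2.283 -0.089
v -0.144 -1.252 -0.804
v -1.055 -1.318 -0.349
v -3.289 2.677 -4.346
v -2.727 2.388 -3.622
v -3.61 3.254 -2.591
v -4.171 3.543 -3.314
v -2.506 2.842 -3.815
v -3.388 3.709 -2.784
v -2.533 3.244 -4.176
v -3.416 4.111 -3.145
v -2.801 3.466 -4.591
v -3.683 4.332 -3.56
v -3.223 3.437 -4.928
v -4.105 4.304 -3.897
v -3.666 3.167 -5.08
v -4.548 4.033 -4.049
v -3.989 2.741 -4.999
v -4.872 3.607 -3.968
v -4.09 2.295 -4.71
v -4.973 3.161 -3.679
v -3.937 1.97 -4.306
v -4.819 2.836 -3.275
v -3.578 1.869 -3.914
v -4.46 2.736 -2.883
v -3.127 2.025 -3.659
v -4.009 2.892 -2.628
f 2 1 4
f 2 4 3
f 4 1 5
f 4 5 3
f 5 1 6
f 5 6 3
f 6 1 7
f 6 7 3
f 7 1 8
f 7 8 3
f 8 1 9
f 8 9 3
f 9 1 10
f 9 10 3
f 10 1 11
f 10 11 3
f 11 1 12
f 11 12 3
f 12 1 13
f 12 13 3
f 13 1 14
f 13 14 3
f 14 1 2
f 14 2 3
f 16 18 15
f 19 16 15
f 15 18 17
f 17 19 15
f 16 22 18
f 20 16 19
f 20 22 16
f 18 22 17
f 21 19 17
f 17 22 21
f 21 20 19
f 22 20 21
f 24 26 23
f 27 24 23
f 23 26 25
f 25 27 23
f 24 30 26
f 28 24 27
f 28 30 24
f 26 30 25
f 29 27 25
f 25 30 29
f 29 28 27
f 30 28 29
f 32 34 31
f 35 32 31
f 31 34 33
f 33 35 31
f 32 38 34
f 36 32 35
f 36 38 32
f 34 38 33
f 37 35 33
f 33 38 37
f 37 36 35
f 38 36 37
f 40 39 43
f 40 43 41
f 41 43 44
f 41 44 42
f 43 39 45
f 43 45 44
f 44 45 46
f 44 46 42
f 45 39 47
f 45 47 46
f 46 47 48
f 46 48 42
f 47 39 49
f 47 49 48
f 48 49 50
f 48 50 42
f 49 39 51
f 49 51 50
f 50 51 52
f 50 52 42
f 51 39 53
f 51 53 52
f 52 53 54
f 52 54 42
f 53 39 55
f 53 55 54
f 54 55 56
f 54 56 42
f 55 39 57
f 55 57 56
f 56 57 58
f 56 58 42
f 57 39 59
f 57 59 58
f 58 59 60
f 58 60 42
f 59 39 61
f 59 61 60
f 60 61 62
f 60 62 42
f 61 39 40
f 61 40 62
f 62 40 41
f 62 41 42



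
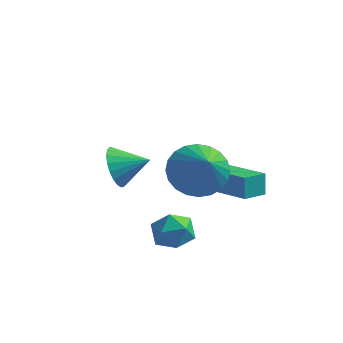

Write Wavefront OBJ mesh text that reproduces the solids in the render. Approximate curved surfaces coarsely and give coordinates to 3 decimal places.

v 0.072 0.516 -1.539
v 0.449 0.033 -2.142
v 1.168 0.824 -1.101
v 0.425 0.35 -2.306
v 0.339 0.696 -2.336
v 0.208 1.011 -2.229
v 0.053 1.24 -2.002
v -0.099 1.344 -1.695
v -0.221 1.305 -1.362
v -0.293 1.129 -1.058
v -0.301 0.847 -0.838
v -0.245 0.508 -0.739
v -0.134 0.17 -0.779
v 0.012 -0.108 -0.949
v 0.169 -0.278 -1.222
v 0.309 -0.311 -1.549
v 0.408 -0.201 -1.875
v 2.807 2.114 -3.077
v 2.698 2.39 -2.238
v 3.253 2.937 -3.29
v 3.144 3.213 -2.45
v 4.316 1.407 -2.65
v 4.207 1.683 -1.81
v 4.762 2.23 -2.862
v 4.653 2.506 -2.023
v 3.629 -1.26 0.383
v 4.468 -1.384 -0.217
v 4.371 -2.3 1.637
v 4.571 -1.054 -0.005
v 4.531 -0.756 0.267
v 4.353 -0.534 0.557
v 4.065 -0.423 0.82
v 3.71 -0.439 1.017
v 3.343 -0.58 1.117
v 3.02 -0.825 1.106
v 2.789 -1.136 0.984
v 2.686 -1.465 0.772
v 2.726 -1.764 0.5
v 2.904 -1.986 0.21
v 3.192 -2.097 -0.053
v 3.547 -2.081 -0.25
v 3.914 -1.94 -0.35
v 4.237 -1.695 -0.339
v 2.949 -0.641 -3.14
v 3.528 -1.188 -2.994
v 2.072 -1.412 -2.546
v 2.651 -1.959 -2.4
v 2.66 -1.247 -2.015
v 3.202 -0.77 -2.382
v 2.398 -1.83 -3.158
v 2.94 -1.353 -3.525
v 3.188 -1.922 -3.005
v 3.35 -1.562 -2.299
v 2.25 -1.038 -3.241
v 2.412 -0.678 -2.535
f 2 1 4
f 2 4 3
f 4 1 5
f 4 5 3
f 5 1 6
f 5 6 3
f 6 1 7
f 6 7 3
f 7 1 8
f 7 8 3
f 8 1 9
f 8 9 3
f 9 1 10
f 9 10 3
f 10 1 11
f 10 11 3
f 11 1 12
f 11 12 3
f 12 1 13
f 12 13 3
f 13 1 14
f 13 14 3
f 14 1 15
f 14 15 3
f 15 1 16
f 15 16 3
f 16 1 17
f 16 17 3
f 17 1 2
f 17 2 3
f 19 21 18
f 22 19 18
f 18 21 20
f 20 22 18
f 19 25 21
f 23 19 22
f 23 25 19
f 21 25 20
f 24 22 20
f 20 25 24
f 24 23 22
f 25 23 24
f 27 26 29
f 27 29 28
f 29 26 30
f 29 30 28
f 30 26 31
f 30 31 28
f 31 26 32
f 31 32 28
f 32 26 33
f 32 33 28
f 33 26 34
f 33 34 28
f 34 26 35
f 34 35 28
f 35 26 36
f 35 36 28
f 36 26 37
f 36 37 28
f 37 26 38
f 37 38 28
f 38 26 39
f 38 39 28
f 39 26 40
f 39 40 28
f 40 26 41
f 40 41 28
f 41 26 42
f 41 42 28
f 42 26 43
f 42 43 28
f 43 26 27
f 43 27 28
f 44 55 49
f 44 49 45
f 44 45 51
f 44 51 54
f 44 54 55
f 45 49 53
f 49 55 48
f 55 54 46
f 54 51 50
f 51 45 52
f 47 53 48
f 47 48 46
f 47 46 50
f 47 50 52
f 47 52 53
f 48 53 49
f 46 48 55
f 50 46 54
f 52 50 51
f 53 52 45



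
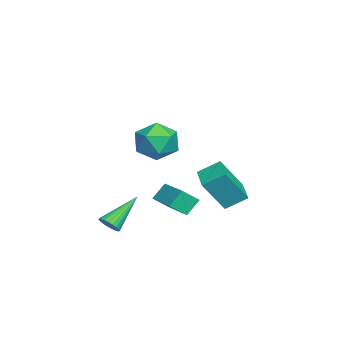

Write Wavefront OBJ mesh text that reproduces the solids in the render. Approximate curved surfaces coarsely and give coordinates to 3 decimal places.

v 2.349 -1.252 3.869
v 2.761 -1.731 2.976
v 0.859 -2.189 3.684
v 1.271 -2.668 2.791
v 1.692 -2.892 3.775
v 2.612 -2.313 3.89
v 1.008 -1.607 2.77
v 1.928 -1.028 2.885
v 1.932 -1.95 2.297
v 2.355 -2.744 2.918
v 1.265 -1.176 3.742
v 1.688 -1.97 4.363
v -3.828 -0.875 -0.562
v -3.977 0.159 0.107
v -4.399 0.103 -2.199
v -4.548 1.136 -1.53
v -2.412 -0.496 -0.83
v -2.561 0.537 -0.161
v -2.983 0.481 -2.467
v -3.132 1.515 -1.798
v -3.057 -2.814 -2.012
v -3.482 -2.303 -1.225
v -3.373 -2.07 -2.666
v -3.798 -1.559 -1.88
v -1.322 -1.821 -1.72
v -1.747 -1.31 -0.934
v -1.638 -1.077 -2.375
v -2.063 -0.566 -1.588
v 1.988 -3.987 -1.592
v 2.273 -3.523 -1.723
v 0.852 -2.933 -0.328
v 2.101 -3.52 -1.88
v 1.91 -3.598 -1.987
v 1.732 -3.743 -2.026
v 1.598 -3.93 -1.99
v 1.531 -4.127 -1.885
v 1.544 -4.3 -1.73
v 1.633 -4.419 -1.551
v 1.784 -4.463 -1.379
v 1.969 -4.425 -1.244
v 2.158 -4.311 -1.169
v 2.318 -4.142 -1.167
v 2.42 -3.945 -1.239
v 2.448 -3.756 -1.372
v 2.396 -3.607 -1.543
f 1 12 6
f 1 6 2
f 1 2 8
f 1 8 11
f 1 11 12
f 2 6 10
f 6 12 5
f 12 11 3
f 11 8 7
f 8 2 9
f 4 10 5
f 4 5 3
f 4 3 7
f 4 7 9
f 4 9 10
f 5 10 6
f 3 5 12
f 7 3 11
f 9 7 8
f 10 9 2
f 14 16 13
f 17 14 13
f 13 16 15
f 15 17 13
f 14 20 16
f 18 14 17
f 18 20 14
f 16 20 15
f 19 17 15
f 15 20 19
f 19 18 17
f 20 18 19
f 22 24 21
f 25 22 21
f 21 24 23
f 23 25 21
f 22 28 24
f 26 22 25
f 26 28 22
f 24 28 23
f 27 25 23
f 23 28 27
f 27 26 25
f 28 26 27
f 30 29 32
f 30 32 31
f 32 29 33
f 32 33 31
f 33 29 34
f 33 34 31
f 34 29 35
f 34 35 31
f 35 29 36
f 35 36 31
f 36 29 37
f 36 37 31
f 37 29 38
f 37 38 31
f 38 29 39
f 38 39 31
f 39 29 40
f 39 40 31
f 40 29 41
f 40 41 31
f 41 29 42
f 41 42 31
f 42 29 43
f 42 43 31
f 43 29 44
f 43 44 31
f 44 29 45
f 44 45 31
f 45 29 30
f 45 30 31



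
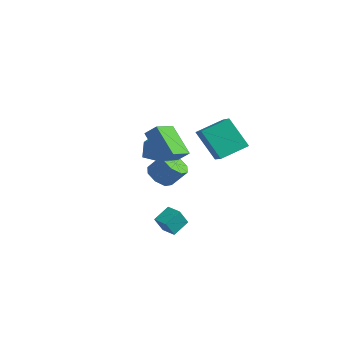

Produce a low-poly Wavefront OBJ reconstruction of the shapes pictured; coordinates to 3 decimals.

v -1.794 0.965 -4.086
v -1.787 0.366 -3.023
v -1.871 1.999 -3.502
v -1.864 1.4 -2.439
v -0.856 1.02 -4.061
v -0.849 0.421 -2.998
v -0.933 2.054 -3.477
v -0.926 1.455 -2.414
v 0.706 -1.125 3.086
v -0.882 -0.97 4.451
v 0.398 0.228 2.573
v -1.19 0.384 3.938
v 1.27 -0.764 3.702
v -0.318 -0.608 5.067
v 0.962 0.59 3.189
v -0.626 0.745 4.554
v -4.259 2.711 -1.478
v -3.645 3.09 -2.064
v -2.967 3.687 -0.969
v -3.581 3.309 -0.382
v -4.206 3.512 -1.948
v -3.527 4.109 -0.852
v -4.798 3.465 -1.555
v -4.12 4.063 -0.46
v -5.074 2.977 -1.117
v -4.396 3.575 -0.022
v -4.873 2.333 -0.891
v -4.195 2.93 0.204
v -4.313 1.911 -1.008
v -3.634 2.508 0.088
v -3.72 1.957 -1.4
v -3.042 2.555 -0.305
v -3.444 2.445 -1.838
v -2.766 3.043 -0.743
v -0.399 3.493 1.204
v -1.638 3.139 2.925
v 0.02 5.103 1.837
v -1.218 4.749 3.559
v 0.798 2.891 1.941
v -0.44 2.537 3.663
v 1.218 4.501 2.575
v -0.021 4.147 4.296
v -3.679 1.163 1.984
v -2.515 1.249 3.193
v -3.339 1.894 1.606
v -2.176 1.98 2.814
v -2.944 0.48 1.326
v -1.781 0.566 2.534
v -2.605 1.211 0.947
v -1.441 1.297 2.156
f 2 4 1
f 5 2 1
f 1 4 3
f 3 5 1
f 2 8 4
f 6 2 5
f 6 8 2
f 4 8 3
f 7 5 3
f 3 8 7
f 7 6 5
f 8 6 7
f 10 12 9
f 13 10 9
f 9 12 11
f 11 13 9
f 10 16 12
f 14 10 13
f 14 16 10
f 12 16 11
f 15 13 11
f 11 16 15
f 15 14 13
f 16 14 15
f 18 17 21
f 18 21 19
f 19 21 22
f 19 22 20
f 21 17 23
f 21 23 22
f 22 23 24
f 22 24 20
f 23 17 25
f 23 25 24
f 24 25 26
f 24 26 20
f 25 17 27
f 25 27 26
f 26 27 28
f 26 28 20
f 27 17 29
f 27 29 28
f 28 29 30
f 28 30 20
f 29 17 31
f 29 31 30
f 30 31 32
f 30 32 20
f 31 17 33
f 31 33 32
f 32 33 34
f 32 34 20
f 33 17 18
f 33 18 34
f 34 18 19
f 34 19 20
f 36 38 35
f 39 36 35
f 35 38 37
f 37 39 35
f 36 42 38
f 40 36 39
f 40 42 36
f 38 42 37
f 41 39 37
f 37 42 41
f 41 40 39
f 42 40 41
f 44 46 43
f 47 44 43
f 43 46 45
f 45 47 43
f 44 50 46
f 48 44 47
f 48 50 44
f 46 50 45
f 49 47 45
f 45 50 49
f 49 48 47
f 50 48 49



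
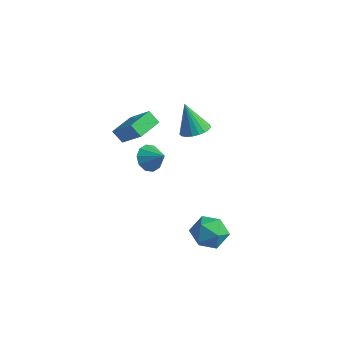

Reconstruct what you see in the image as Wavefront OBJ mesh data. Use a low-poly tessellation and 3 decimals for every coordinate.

v -1.79 -3.678 0.877
v -1.294 -4.022 0.196
v -0.73 -3.702 1.663
v -1.261 -3.461 0.169
v -1.43 -2.983 0.413
v -1.737 -2.77 0.833
v -2.064 -2.904 1.271
v -2.287 -3.334 1.558
v -2.32 -3.894 1.585
v -2.15 -4.372 1.341
v -1.844 -4.585 0.921
v -1.516 -4.451 0.483
v -4.424 -3.662 1.831
v -2.918 -3.877 3.292
v -4.38 -2.083 2.017
v -2.873 -2.299 3.479
v -3.767 -3.601 1.161
v -2.26 -3.817 2.623
v -3.722 -2.023 1.348
v -2.216 -2.238 2.809
v 1.397 -3.23 -4.014
v 2.192 -2.525 -3.482
v 2.408 -4.775 -3.478
v 3.203 -4.07 -2.946
v 2.108 -4.174 -2.498
v 1.483 -3.219 -2.829
v 3.117 -4.081 -4.131
v 2.492 -3.126 -4.462
v 3.255 -3.051 -3.555
v 2.632 -3.109 -2.545
v 1.968 -4.191 -4.415
v 1.345 -4.249 -3.405
v -0.041 -1.853 2.98
v 0.618 -2.386 3.281
v -0.819 -1.787 4.8
v 0.765 -2.045 3.331
v 0.772 -1.671 3.321
v 0.638 -1.329 3.252
v 0.387 -1.077 3.135
v 0.062 -0.959 2.992
v -0.281 -0.996 2.847
v -0.582 -1.181 2.725
v -0.79 -1.482 2.647
v -0.869 -1.847 2.626
v -0.804 -2.213 2.667
v -0.608 -2.517 2.762
v -0.313 -2.706 2.895
v 0.028 -2.748 3.042
v 0.358 -2.635 3.179
f 2 1 4
f 2 4 3
f 4 1 5
f 4 5 3
f 5 1 6
f 5 6 3
f 6 1 7
f 6 7 3
f 7 1 8
f 7 8 3
f 8 1 9
f 8 9 3
f 9 1 10
f 9 10 3
f 10 1 11
f 10 11 3
f 11 1 12
f 11 12 3
f 12 1 2
f 12 2 3
f 14 16 13
f 17 14 13
f 13 16 15
f 15 17 13
f 14 20 16
f 18 14 17
f 18 20 14
f 16 20 15
f 19 17 15
f 15 20 19
f 19 18 17
f 20 18 19
f 21 32 26
f 21 26 22
f 21 22 28
f 21 28 31
f 21 31 32
f 22 26 30
f 26 32 25
f 32 31 23
f 31 28 27
f 28 22 29
f 24 30 25
f 24 25 23
f 24 23 27
f 24 27 29
f 24 29 30
f 25 30 26
f 23 25 32
f 27 23 31
f 29 27 28
f 30 29 22
f 34 33 36
f 34 36 35
f 36 33 37
f 36 37 35
f 37 33 38
f 37 38 35
f 38 33 39
f 38 39 35
f 39 33 40
f 39 40 35
f 40 33 41
f 40 41 35
f 41 33 42
f 41 42 35
f 42 33 43
f 42 43 35
f 43 33 44
f 43 44 35
f 44 33 45
f 44 45 35
f 45 33 46
f 45 46 35
f 46 33 47
f 46 47 35
f 47 33 48
f 47 48 35
f 48 33 49
f 48 49 35
f 49 33 34
f 49 34 35



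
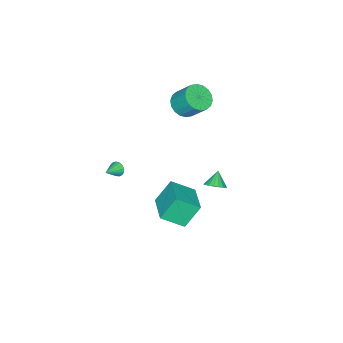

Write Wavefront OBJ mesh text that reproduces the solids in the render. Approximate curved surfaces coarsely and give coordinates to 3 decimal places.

v -0.296 -1.393 -4.41
v -1.238 -0.873 -2.856
v -1.26 -0.215 -5.389
v -2.202 0.306 -3.835
v 1.182 0.134 -4.025
v 0.24 0.655 -2.471
v 0.218 1.313 -5.004
v -0.724 1.833 -3.45
v -3.489 -1.54 2.942
v -2.871 -0.931 2.445
v -2.913 0.169 3.741
v -3.531 -0.44 4.238
v -3.273 -0.792 2.314
v -3.315 0.308 3.61
v -3.717 -0.802 2.308
v -3.76 0.298 3.603
v -4.117 -0.957 2.427
v -4.16 0.143 3.722
v -4.392 -1.228 2.648
v -4.435 -0.128 3.943
v -4.488 -1.561 2.927
v -4.531 -0.461 4.223
v -4.386 -1.89 3.21
v -4.429 -0.79 4.505
v -4.107 -2.149 3.439
v -4.149 -1.049 4.735
v -3.705 -2.288 3.57
v -3.747 -1.188 4.866
v -3.26 -2.278 3.577
v -3.303 -1.178 4.872
v -2.86 -2.123 3.458
v -2.903 -1.023 4.753
v -2.585 -1.852 3.237
v -2.628 -0.752 4.532
v -2.489 -1.519 2.957
v -2.532 -0.419 4.253
v -2.591 -1.19 2.675
v -2.634 -0.09 3.97
v -1.778 2.138 -1.883
v -1.386 1.535 -1.762
v -2.482 1.842 -1.077
v -1.248 1.751 -1.563
v -1.216 2.045 -1.426
v -1.295 2.356 -1.381
v -1.47 2.625 -1.434
v -1.706 2.797 -1.577
v -1.956 2.839 -1.78
v -2.171 2.742 -2.003
v -2.308 2.525 -2.203
v -2.34 2.232 -2.339
v -2.261 1.92 -2.385
v -2.086 1.652 -2.331
v -1.851 1.48 -2.189
v -1.6 1.438 -1.986
v 2.278 -2.281 0.491
v 2.464 -1.964 0.095
v 3.322 -2.319 0.949
v 2.39 -1.797 0.278
v 2.29 -1.741 0.509
v 2.188 -1.808 0.737
v 2.106 -1.984 0.908
v 2.064 -2.228 0.984
v 2.071 -2.483 0.947
v 2.125 -2.692 0.805
v 2.215 -2.807 0.591
v 2.319 -2.802 0.355
v 2.414 -2.677 0.15
v 2.477 -2.461 0.022
v 2.496 -2.204 0.003
f 2 4 1
f 5 2 1
f 1 4 3
f 3 5 1
f 2 8 4
f 6 2 5
f 6 8 2
f 4 8 3
f 7 5 3
f 3 8 7
f 7 6 5
f 8 6 7
f 10 9 13
f 10 13 11
f 11 13 14
f 11 14 12
f 13 9 15
f 13 15 14
f 14 15 16
f 14 16 12
f 15 9 17
f 15 17 16
f 16 17 18
f 16 18 12
f 17 9 19
f 17 19 18
f 18 19 20
f 18 20 12
f 19 9 21
f 19 21 20
f 20 21 22
f 20 22 12
f 21 9 23
f 21 23 22
f 22 23 24
f 22 24 12
f 23 9 25
f 23 25 24
f 24 25 26
f 24 26 12
f 25 9 27
f 25 27 26
f 26 27 28
f 26 28 12
f 27 9 29
f 27 29 28
f 28 29 30
f 28 30 12
f 29 9 31
f 29 31 30
f 30 31 32
f 30 32 12
f 31 9 33
f 31 33 32
f 32 33 34
f 32 34 12
f 33 9 35
f 33 35 34
f 34 35 36
f 34 36 12
f 35 9 37
f 35 37 36
f 36 37 38
f 36 38 12
f 37 9 10
f 37 10 38
f 38 10 11
f 38 11 12
f 40 39 42
f 40 42 41
f 42 39 43
f 42 43 41
f 43 39 44
f 43 44 41
f 44 39 45
f 44 45 41
f 45 39 46
f 45 46 41
f 46 39 47
f 46 47 41
f 47 39 48
f 47 48 41
f 48 39 49
f 48 49 41
f 49 39 50
f 49 50 41
f 50 39 51
f 50 51 41
f 51 39 52
f 51 52 41
f 52 39 53
f 52 53 41
f 53 39 54
f 53 54 41
f 54 39 40
f 54 40 41
f 56 55 58
f 56 58 57
f 58 55 59
f 58 59 57
f 59 55 60
f 59 60 57
f 60 55 61
f 60 61 57
f 61 55 62
f 61 62 57
f 62 55 63
f 62 63 57
f 63 55 64
f 63 64 57
f 64 55 65
f 64 65 57
f 65 55 66
f 65 66 57
f 66 55 67
f 66 67 57
f 67 55 68
f 67 68 57
f 68 55 69
f 68 69 57
f 69 55 56
f 69 56 57



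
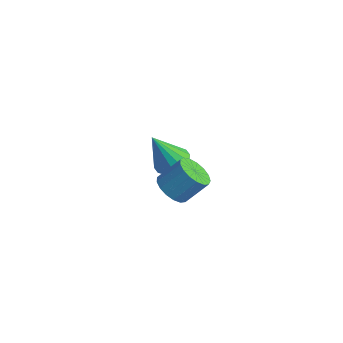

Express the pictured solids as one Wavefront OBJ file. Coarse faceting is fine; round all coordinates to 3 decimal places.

v 3.285 -1.359 -0.229
v 4.035 -1.527 -0.451
v 4.505 -0.748 0.546
v 3.755 -0.581 0.769
v 3.947 -1.214 -0.654
v 4.417 -0.436 0.344
v 3.707 -0.935 -0.759
v 4.177 -0.156 0.238
v 3.371 -0.752 -0.743
v 3.841 0.026 0.255
v 3.015 -0.709 -0.609
v 3.485 0.069 0.389
v 2.721 -0.815 -0.388
v 3.191 -0.036 0.61
v 2.556 -1.045 -0.13
v 3.026 -0.267 0.867
v 2.558 -1.348 0.105
v 3.028 -0.569 1.102
v 2.727 -1.653 0.263
v 3.197 -0.874 1.261
v 3.023 -1.89 0.309
v 3.493 -1.112 1.307
v 3.38 -2.007 0.232
v 3.85 -1.228 1.229
v 3.715 -1.974 0.049
v 4.185 -1.196 1.046
v 3.951 -1.801 -0.198
v 4.421 -1.023 0.8
v -1.447 2.329 -3.678
v -0.711 1.909 -3.736
v -1.773 1.511 -1.882
v -0.609 2.291 -3.543
v -0.732 2.684 -3.387
v -1.047 2.981 -3.308
v -1.469 3.104 -3.329
v -1.885 3.019 -3.443
v -2.184 2.749 -3.62
v -2.286 2.367 -3.813
v -2.163 1.974 -3.969
v -1.848 1.677 -4.048
v -1.426 1.554 -4.027
v -1.01 1.639 -3.913
f 2 1 5
f 2 5 3
f 3 5 6
f 3 6 4
f 5 1 7
f 5 7 6
f 6 7 8
f 6 8 4
f 7 1 9
f 7 9 8
f 8 9 10
f 8 10 4
f 9 1 11
f 9 11 10
f 10 11 12
f 10 12 4
f 11 1 13
f 11 13 12
f 12 13 14
f 12 14 4
f 13 1 15
f 13 15 14
f 14 15 16
f 14 16 4
f 15 1 17
f 15 17 16
f 16 17 18
f 16 18 4
f 17 1 19
f 17 19 18
f 18 19 20
f 18 20 4
f 19 1 21
f 19 21 20
f 20 21 22
f 20 22 4
f 21 1 23
f 21 23 22
f 22 23 24
f 22 24 4
f 23 1 25
f 23 25 24
f 24 25 26
f 24 26 4
f 25 1 27
f 25 27 26
f 26 27 28
f 26 28 4
f 27 1 2
f 27 2 28
f 28 2 3
f 28 3 4
f 30 29 32
f 30 32 31
f 32 29 33
f 32 33 31
f 33 29 34
f 33 34 31
f 34 29 35
f 34 35 31
f 35 29 36
f 35 36 31
f 36 29 37
f 36 37 31
f 37 29 38
f 37 38 31
f 38 29 39
f 38 39 31
f 39 29 40
f 39 40 31
f 40 29 41
f 40 41 31
f 41 29 42
f 41 42 31
f 42 29 30
f 42 30 31

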